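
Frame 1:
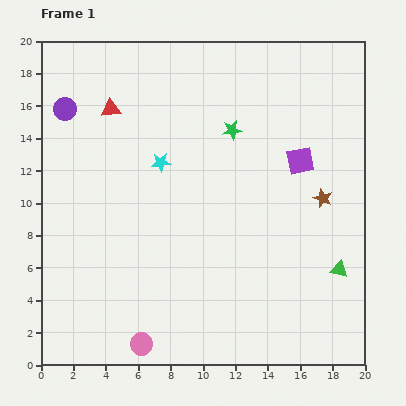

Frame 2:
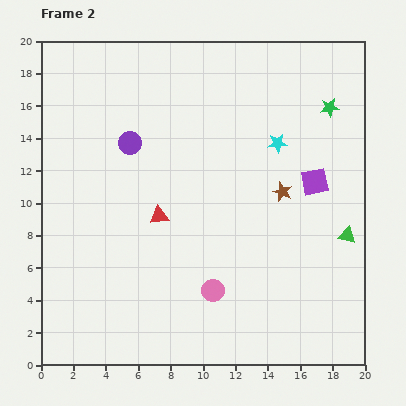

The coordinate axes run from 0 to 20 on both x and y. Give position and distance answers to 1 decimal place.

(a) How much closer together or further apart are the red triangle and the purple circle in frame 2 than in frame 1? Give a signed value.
+2.0

Distance in frame 1: 2.8. Distance in frame 2: 4.8.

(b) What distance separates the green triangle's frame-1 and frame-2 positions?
2.2

The green triangle moved from (18.4, 5.9) to (18.9, 8.0), a distance of √(0.5² + 2.1²) ≈ 2.2.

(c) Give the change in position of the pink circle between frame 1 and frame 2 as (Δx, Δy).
(4.4, 3.3)

The pink circle was at (6.2, 1.3) in frame 1 and (10.6, 4.6) in frame 2.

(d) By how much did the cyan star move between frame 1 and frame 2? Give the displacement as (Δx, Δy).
(7.2, 1.2)

The cyan star was at (7.4, 12.5) in frame 1 and (14.6, 13.7) in frame 2.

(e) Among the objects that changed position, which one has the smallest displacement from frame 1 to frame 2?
the purple square

(moved 1.6)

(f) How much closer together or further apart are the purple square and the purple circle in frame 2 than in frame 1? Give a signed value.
-3.2

Distance in frame 1: 14.8. Distance in frame 2: 11.6.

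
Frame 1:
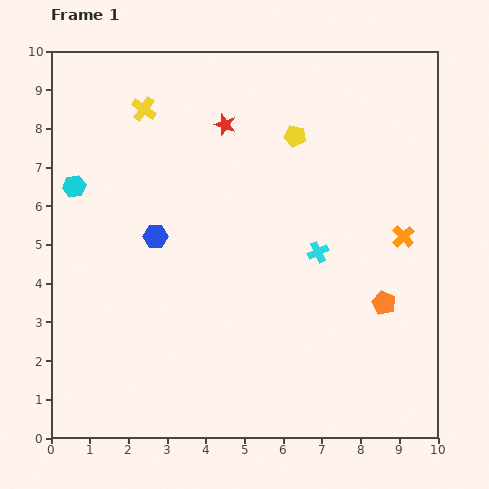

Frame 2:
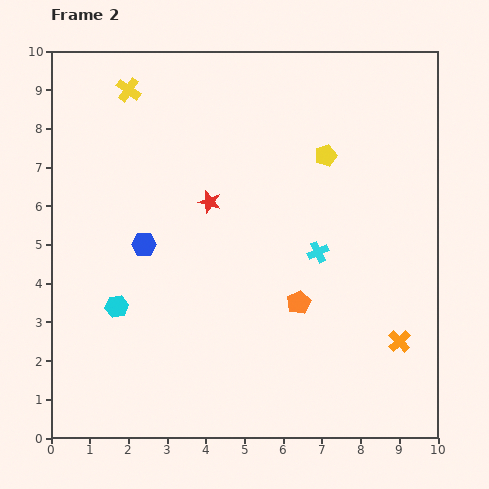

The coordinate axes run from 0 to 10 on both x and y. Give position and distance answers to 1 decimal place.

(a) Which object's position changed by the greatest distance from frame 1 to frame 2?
the cyan hexagon

(moved 3.3; next 2.7)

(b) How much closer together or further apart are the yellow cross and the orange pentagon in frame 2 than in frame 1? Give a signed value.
-1.0

Distance in frame 1: 8.0. Distance in frame 2: 7.0.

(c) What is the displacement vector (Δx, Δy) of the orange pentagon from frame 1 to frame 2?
(-2.2, 0.0)

The orange pentagon was at (8.6, 3.5) in frame 1 and (6.4, 3.5) in frame 2.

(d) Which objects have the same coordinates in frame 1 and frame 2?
the cyan cross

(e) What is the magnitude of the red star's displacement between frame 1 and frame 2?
2.0

The red star moved from (4.5, 8.1) to (4.1, 6.1), a distance of √(0.4² + 2.0²) ≈ 2.0.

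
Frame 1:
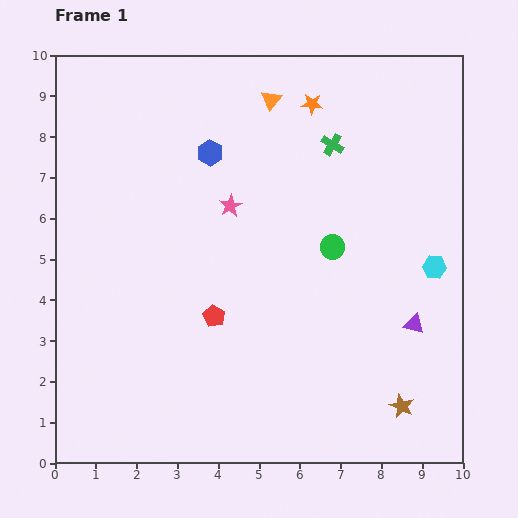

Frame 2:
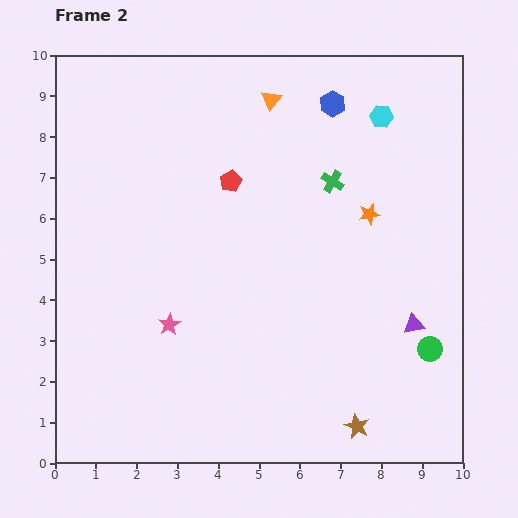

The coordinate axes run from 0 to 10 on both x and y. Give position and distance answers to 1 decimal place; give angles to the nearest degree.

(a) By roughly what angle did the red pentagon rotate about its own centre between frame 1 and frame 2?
16° clockwise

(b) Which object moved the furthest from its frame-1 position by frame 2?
the cyan hexagon

(moved 3.9; next 3.5)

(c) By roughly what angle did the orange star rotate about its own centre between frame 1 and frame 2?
15° counter-clockwise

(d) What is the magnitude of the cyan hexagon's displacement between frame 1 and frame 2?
3.9

The cyan hexagon moved from (9.3, 4.8) to (8.0, 8.5), a distance of √(1.3² + 3.7²) ≈ 3.9.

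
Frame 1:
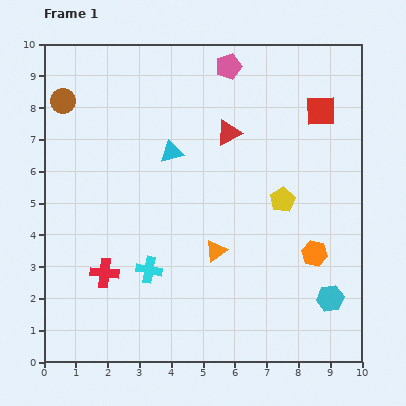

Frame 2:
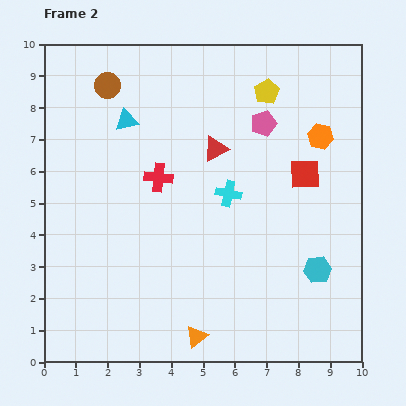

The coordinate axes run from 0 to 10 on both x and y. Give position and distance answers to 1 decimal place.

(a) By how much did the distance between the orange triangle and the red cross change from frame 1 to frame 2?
+1.5

Distance in frame 1: 3.6. Distance in frame 2: 5.1.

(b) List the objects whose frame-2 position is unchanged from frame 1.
none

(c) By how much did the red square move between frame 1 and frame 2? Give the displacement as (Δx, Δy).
(-0.5, -2.0)

The red square was at (8.7, 7.9) in frame 1 and (8.2, 5.9) in frame 2.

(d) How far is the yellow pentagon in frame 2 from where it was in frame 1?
3.4

The yellow pentagon moved from (7.5, 5.1) to (7.0, 8.5), a distance of √(0.5² + 3.4²) ≈ 3.4.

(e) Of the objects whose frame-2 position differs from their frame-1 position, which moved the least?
the red triangle

(moved 0.6)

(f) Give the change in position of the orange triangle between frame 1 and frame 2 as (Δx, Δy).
(-0.6, -2.7)

The orange triangle was at (5.4, 3.5) in frame 1 and (4.8, 0.8) in frame 2.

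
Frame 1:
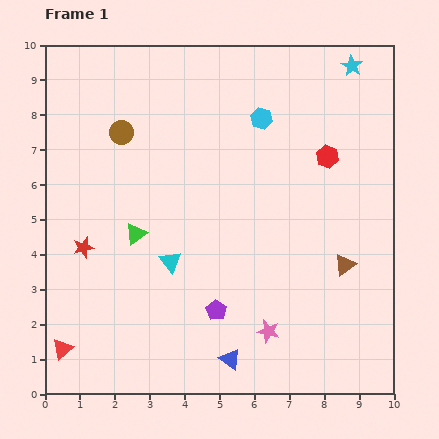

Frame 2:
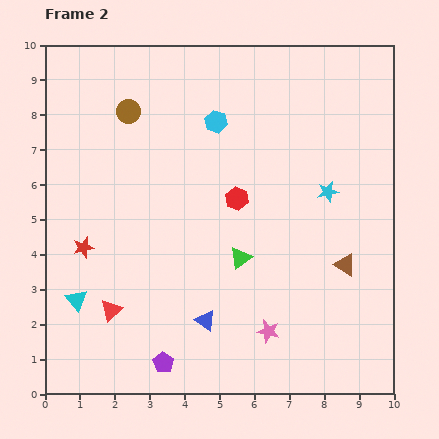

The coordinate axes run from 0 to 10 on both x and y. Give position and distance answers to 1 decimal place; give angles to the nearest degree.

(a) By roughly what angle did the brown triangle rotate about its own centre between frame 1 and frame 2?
52° counter-clockwise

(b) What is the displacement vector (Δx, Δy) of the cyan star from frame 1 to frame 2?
(-0.7, -3.6)

The cyan star was at (8.8, 9.4) in frame 1 and (8.1, 5.8) in frame 2.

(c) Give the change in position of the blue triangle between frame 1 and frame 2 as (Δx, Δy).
(-0.7, 1.1)

The blue triangle was at (5.3, 1.0) in frame 1 and (4.6, 2.1) in frame 2.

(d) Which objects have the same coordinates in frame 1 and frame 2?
the red star, the pink star, the brown triangle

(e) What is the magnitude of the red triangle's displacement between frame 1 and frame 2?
1.8

The red triangle moved from (0.5, 1.3) to (1.9, 2.4), a distance of √(1.4² + 1.1²) ≈ 1.8.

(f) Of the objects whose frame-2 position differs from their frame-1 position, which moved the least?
the brown circle

(moved 0.6)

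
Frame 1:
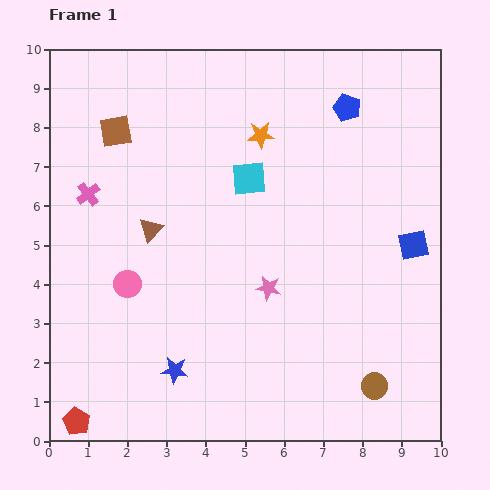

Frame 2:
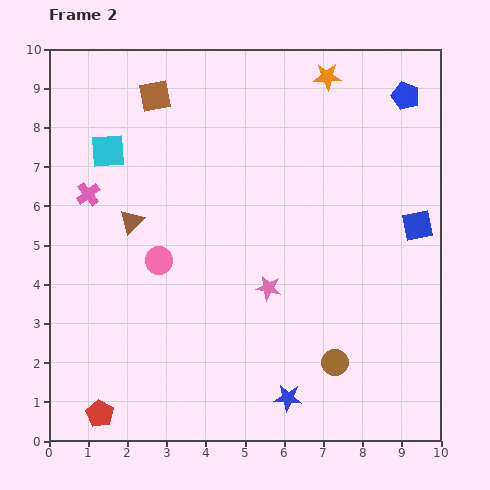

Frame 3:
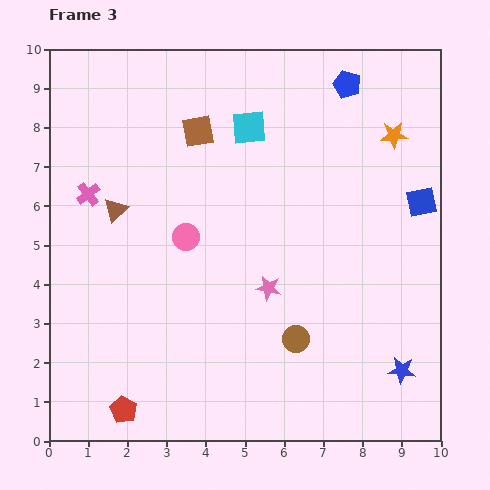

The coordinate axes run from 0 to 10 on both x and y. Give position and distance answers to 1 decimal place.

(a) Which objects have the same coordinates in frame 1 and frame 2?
the pink star, the pink cross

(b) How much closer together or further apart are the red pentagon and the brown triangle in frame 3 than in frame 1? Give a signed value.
-0.2

Distance in frame 1: 5.3. Distance in frame 3: 5.1.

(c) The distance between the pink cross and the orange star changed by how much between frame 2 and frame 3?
+1.1

Distance in frame 2: 6.8. Distance in frame 3: 7.9.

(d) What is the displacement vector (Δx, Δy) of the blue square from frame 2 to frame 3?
(0.1, 0.6)

The blue square was at (9.4, 5.5) in frame 2 and (9.5, 6.1) in frame 3.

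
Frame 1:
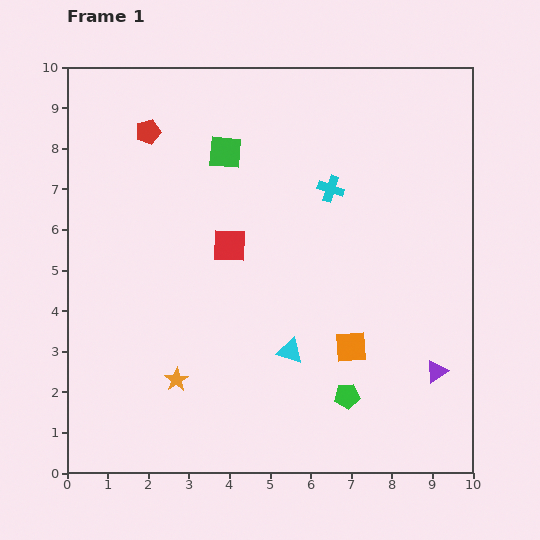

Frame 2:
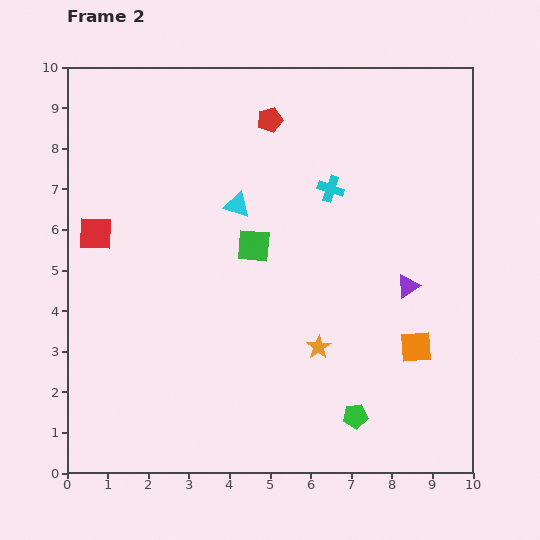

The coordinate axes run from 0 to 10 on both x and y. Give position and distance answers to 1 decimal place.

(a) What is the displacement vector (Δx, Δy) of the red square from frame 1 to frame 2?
(-3.3, 0.3)

The red square was at (4.0, 5.6) in frame 1 and (0.7, 5.9) in frame 2.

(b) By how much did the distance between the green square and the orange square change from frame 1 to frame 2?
-1.0

Distance in frame 1: 5.7. Distance in frame 2: 4.7.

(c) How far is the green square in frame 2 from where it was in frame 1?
2.4

The green square moved from (3.9, 7.9) to (4.6, 5.6), a distance of √(0.7² + 2.3²) ≈ 2.4.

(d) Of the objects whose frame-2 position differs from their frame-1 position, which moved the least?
the green pentagon

(moved 0.5)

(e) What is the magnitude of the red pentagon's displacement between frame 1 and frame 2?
3.0

The red pentagon moved from (2.0, 8.4) to (5.0, 8.7), a distance of √(3.0² + 0.3²) ≈ 3.0.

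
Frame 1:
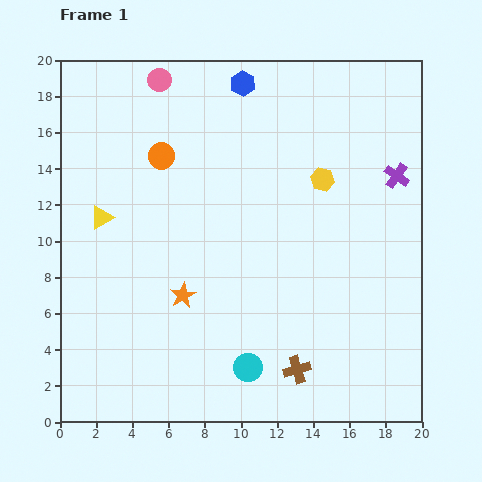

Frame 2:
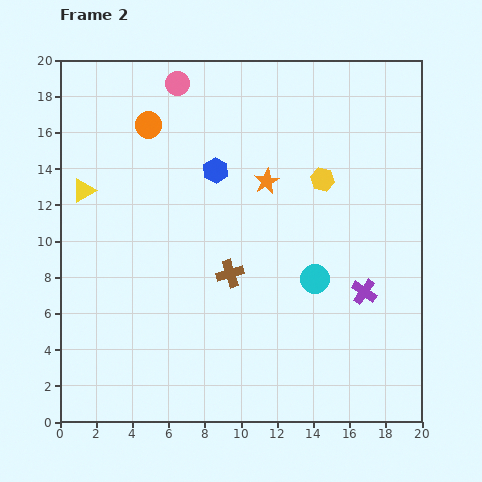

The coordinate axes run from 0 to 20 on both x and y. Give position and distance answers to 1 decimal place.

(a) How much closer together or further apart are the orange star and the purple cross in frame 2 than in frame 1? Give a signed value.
-5.4

Distance in frame 1: 13.5. Distance in frame 2: 8.1.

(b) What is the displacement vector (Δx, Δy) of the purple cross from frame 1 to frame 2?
(-1.8, -6.4)

The purple cross was at (18.6, 13.6) in frame 1 and (16.8, 7.2) in frame 2.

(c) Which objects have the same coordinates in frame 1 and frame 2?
the yellow hexagon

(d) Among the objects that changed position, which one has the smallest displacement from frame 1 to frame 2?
the pink circle

(moved 1.0)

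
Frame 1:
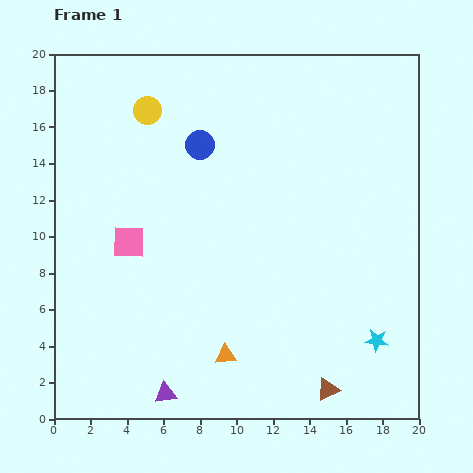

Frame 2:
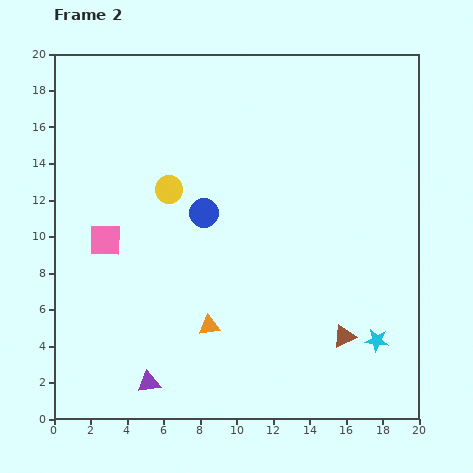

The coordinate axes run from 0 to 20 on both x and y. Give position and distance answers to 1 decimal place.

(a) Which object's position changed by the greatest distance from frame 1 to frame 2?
the yellow circle

(moved 4.5; next 3.7)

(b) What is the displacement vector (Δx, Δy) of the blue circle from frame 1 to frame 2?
(0.2, -3.7)

The blue circle was at (8.0, 15.0) in frame 1 and (8.2, 11.3) in frame 2.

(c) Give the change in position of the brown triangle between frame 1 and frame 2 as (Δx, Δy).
(0.9, 2.9)

The brown triangle was at (15.0, 1.6) in frame 1 and (15.9, 4.5) in frame 2.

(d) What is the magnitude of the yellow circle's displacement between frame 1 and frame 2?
4.5

The yellow circle moved from (5.1, 16.9) to (6.3, 12.6), a distance of √(1.2² + 4.3²) ≈ 4.5.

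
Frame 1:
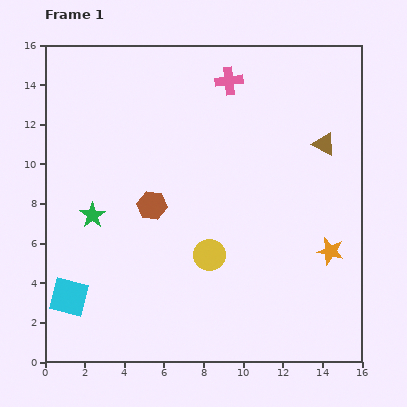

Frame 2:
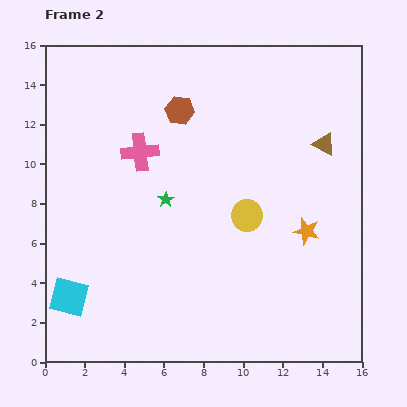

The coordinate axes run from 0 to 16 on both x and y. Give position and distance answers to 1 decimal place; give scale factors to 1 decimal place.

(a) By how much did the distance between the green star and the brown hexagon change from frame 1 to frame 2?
+1.6

Distance in frame 1: 3.0. Distance in frame 2: 4.6.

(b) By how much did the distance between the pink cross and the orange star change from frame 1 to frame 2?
-0.7

Distance in frame 1: 10.0. Distance in frame 2: 9.3.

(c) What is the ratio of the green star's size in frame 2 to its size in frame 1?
0.6×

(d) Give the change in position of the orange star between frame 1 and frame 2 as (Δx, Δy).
(-1.2, 1.0)

The orange star was at (14.4, 5.6) in frame 1 and (13.2, 6.6) in frame 2.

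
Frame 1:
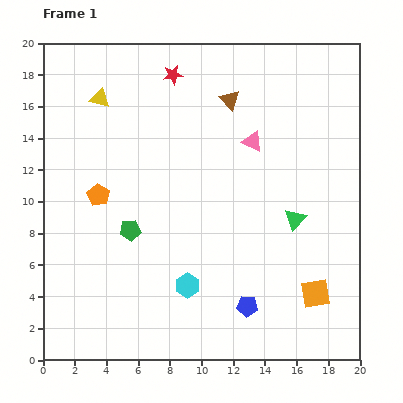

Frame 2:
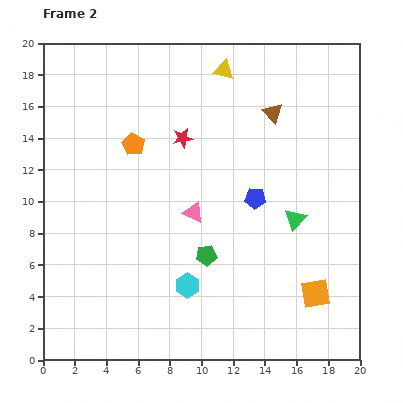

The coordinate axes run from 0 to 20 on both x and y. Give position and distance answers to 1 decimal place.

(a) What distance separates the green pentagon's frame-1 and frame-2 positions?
5.1

The green pentagon moved from (5.5, 8.2) to (10.3, 6.6), a distance of √(4.8² + 1.6²) ≈ 5.1.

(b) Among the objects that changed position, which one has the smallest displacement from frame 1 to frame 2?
the brown triangle

(moved 2.8)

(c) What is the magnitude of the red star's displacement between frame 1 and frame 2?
4.0

The red star moved from (8.2, 18.0) to (8.8, 14.0), a distance of √(0.6² + 4.0²) ≈ 4.0.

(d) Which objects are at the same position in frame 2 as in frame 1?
the cyan hexagon, the green triangle, the orange square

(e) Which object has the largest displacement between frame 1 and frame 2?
the yellow triangle

(moved 8.0; next 6.8)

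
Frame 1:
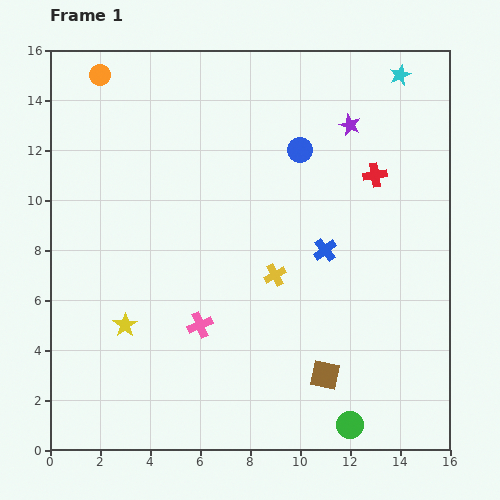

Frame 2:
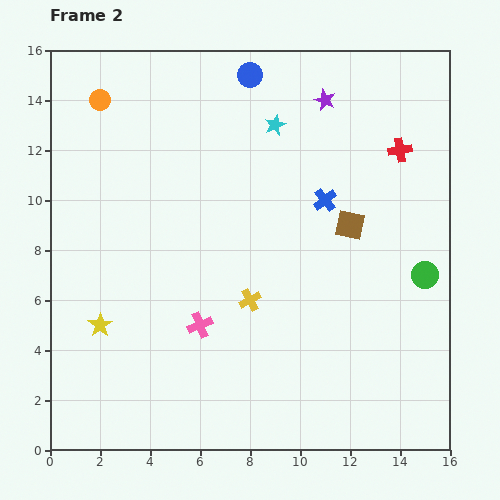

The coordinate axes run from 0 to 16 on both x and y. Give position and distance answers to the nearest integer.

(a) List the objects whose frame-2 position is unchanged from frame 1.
the pink cross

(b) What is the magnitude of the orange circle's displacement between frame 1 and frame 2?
1

The orange circle moved from (2, 15) to (2, 14), a distance of √(0² + 1²) ≈ 1.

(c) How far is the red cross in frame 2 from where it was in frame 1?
1

The red cross moved from (13, 11) to (14, 12), a distance of √(1² + 1²) ≈ 1.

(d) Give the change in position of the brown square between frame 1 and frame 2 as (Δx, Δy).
(1, 6)

The brown square was at (11, 3) in frame 1 and (12, 9) in frame 2.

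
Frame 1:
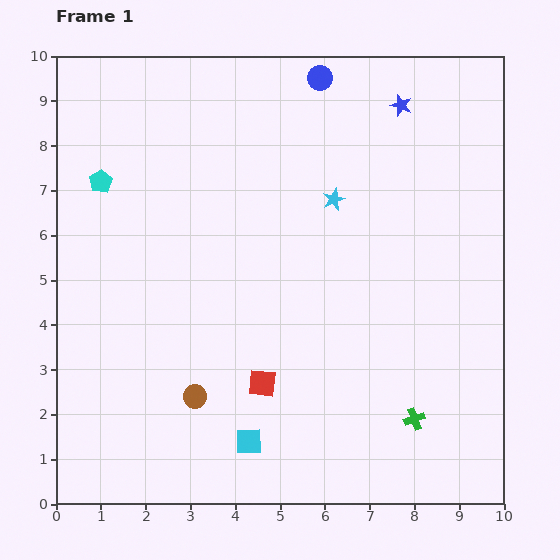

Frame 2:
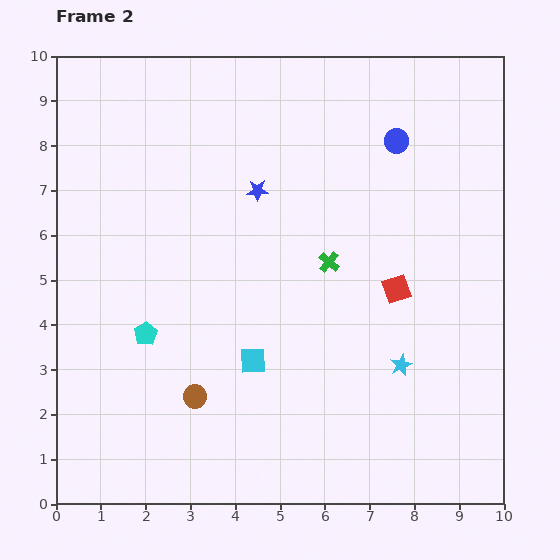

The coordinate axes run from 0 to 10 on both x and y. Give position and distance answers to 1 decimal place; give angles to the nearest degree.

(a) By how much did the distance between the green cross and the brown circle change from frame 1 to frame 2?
-0.7

Distance in frame 1: 4.9. Distance in frame 2: 4.2.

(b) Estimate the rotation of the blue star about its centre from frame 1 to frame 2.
19° counter-clockwise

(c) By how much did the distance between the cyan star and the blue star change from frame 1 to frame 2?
+2.4

Distance in frame 1: 2.6. Distance in frame 2: 5.0.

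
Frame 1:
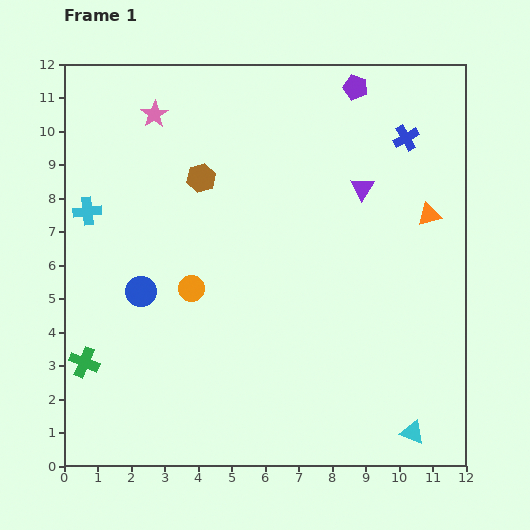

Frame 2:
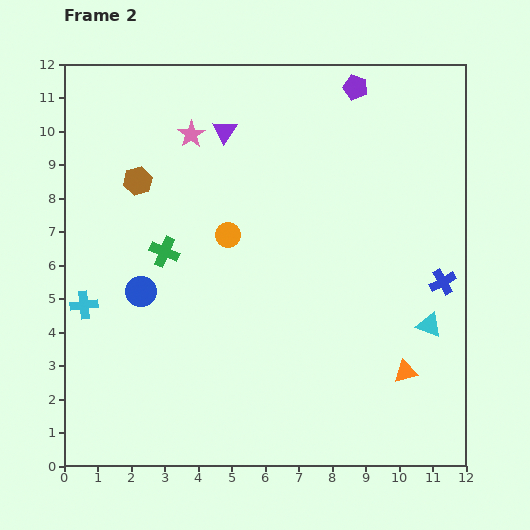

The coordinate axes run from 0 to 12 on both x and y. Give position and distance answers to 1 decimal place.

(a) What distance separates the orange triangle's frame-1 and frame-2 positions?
4.8

The orange triangle moved from (10.9, 7.5) to (10.2, 2.8), a distance of √(0.7² + 4.7²) ≈ 4.8.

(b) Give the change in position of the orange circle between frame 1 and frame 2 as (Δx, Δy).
(1.1, 1.6)

The orange circle was at (3.8, 5.3) in frame 1 and (4.9, 6.9) in frame 2.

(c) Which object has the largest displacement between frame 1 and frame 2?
the orange triangle

(moved 4.8; next 4.4)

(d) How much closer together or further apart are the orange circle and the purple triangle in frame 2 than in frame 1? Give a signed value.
-2.8

Distance in frame 1: 5.9. Distance in frame 2: 3.1.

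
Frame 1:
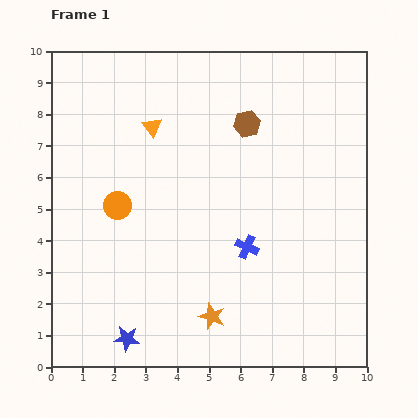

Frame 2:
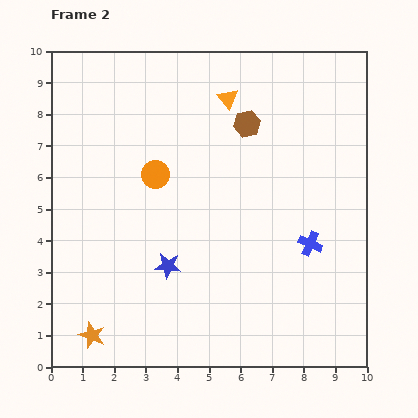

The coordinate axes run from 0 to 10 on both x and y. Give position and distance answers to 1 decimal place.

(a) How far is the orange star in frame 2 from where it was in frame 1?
3.8

The orange star moved from (5.1, 1.6) to (1.3, 1.0), a distance of √(3.8² + 0.6²) ≈ 3.8.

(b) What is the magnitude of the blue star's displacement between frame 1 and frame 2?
2.6

The blue star moved from (2.4, 0.9) to (3.7, 3.2), a distance of √(1.3² + 2.3²) ≈ 2.6.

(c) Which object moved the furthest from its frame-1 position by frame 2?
the orange star

(moved 3.8; next 2.6)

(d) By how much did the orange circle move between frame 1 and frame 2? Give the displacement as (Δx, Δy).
(1.2, 1.0)

The orange circle was at (2.1, 5.1) in frame 1 and (3.3, 6.1) in frame 2.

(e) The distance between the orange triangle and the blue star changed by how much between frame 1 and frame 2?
-1.1

Distance in frame 1: 6.7. Distance in frame 2: 5.6.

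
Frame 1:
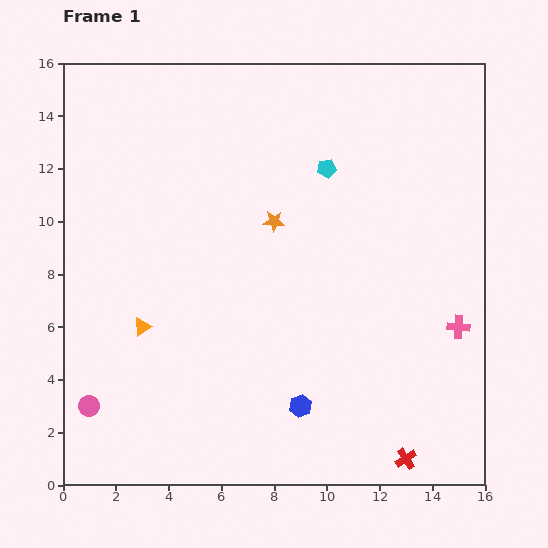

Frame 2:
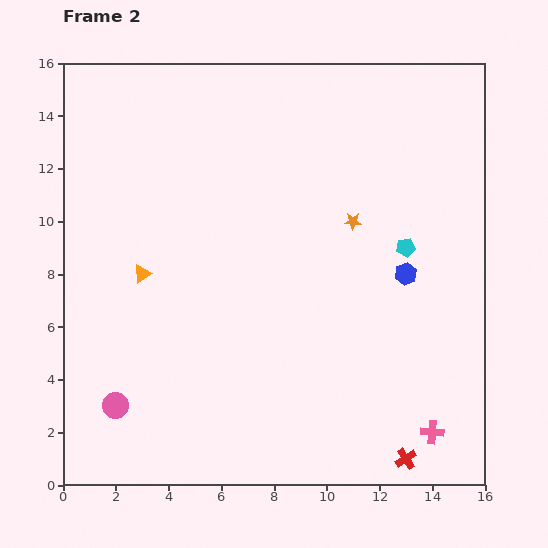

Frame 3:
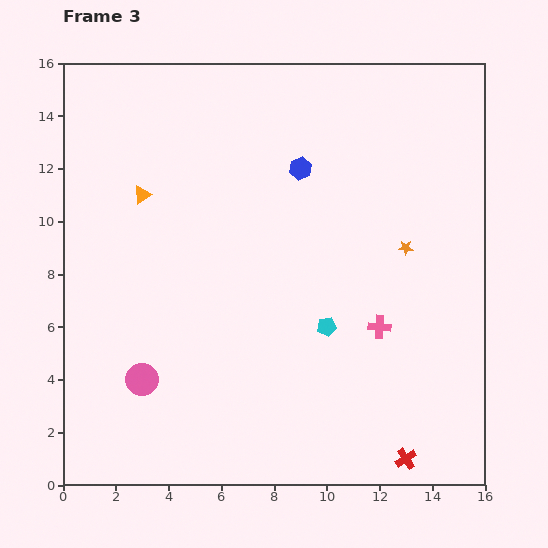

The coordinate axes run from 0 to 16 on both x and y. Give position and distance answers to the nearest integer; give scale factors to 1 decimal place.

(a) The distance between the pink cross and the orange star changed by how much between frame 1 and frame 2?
+1

Distance in frame 1: 8. Distance in frame 2: 9.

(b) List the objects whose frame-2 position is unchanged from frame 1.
the red cross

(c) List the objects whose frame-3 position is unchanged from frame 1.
the red cross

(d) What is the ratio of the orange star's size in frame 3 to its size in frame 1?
0.7×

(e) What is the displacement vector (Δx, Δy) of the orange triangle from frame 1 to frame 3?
(0, 5)

The orange triangle was at (3, 6) in frame 1 and (3, 11) in frame 3.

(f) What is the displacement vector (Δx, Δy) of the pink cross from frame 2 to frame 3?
(-2, 4)

The pink cross was at (14, 2) in frame 2 and (12, 6) in frame 3.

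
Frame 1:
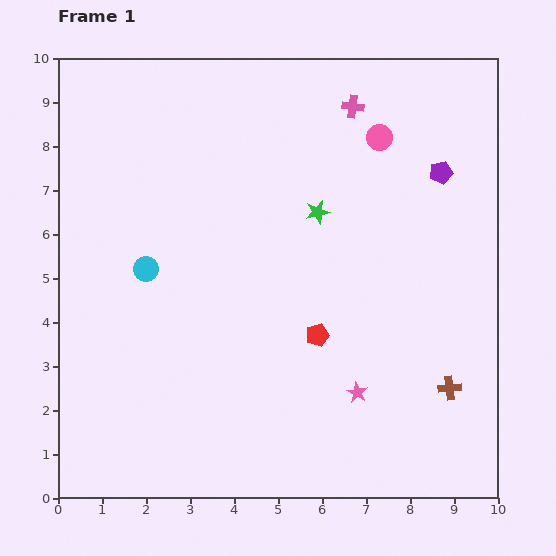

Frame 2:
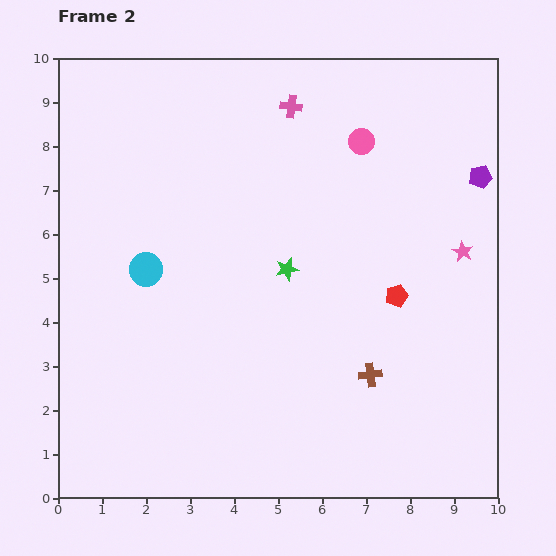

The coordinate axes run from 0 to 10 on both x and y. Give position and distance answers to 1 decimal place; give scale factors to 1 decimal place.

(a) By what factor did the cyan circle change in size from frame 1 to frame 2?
1.4×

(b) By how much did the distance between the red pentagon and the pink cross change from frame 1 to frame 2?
-0.4

Distance in frame 1: 5.3. Distance in frame 2: 4.9.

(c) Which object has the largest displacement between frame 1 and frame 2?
the pink star

(moved 4.0; next 2.0)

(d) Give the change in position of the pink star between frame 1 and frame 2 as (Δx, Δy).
(2.4, 3.2)

The pink star was at (6.8, 2.4) in frame 1 and (9.2, 5.6) in frame 2.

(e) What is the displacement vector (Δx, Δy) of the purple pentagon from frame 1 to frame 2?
(0.9, -0.1)

The purple pentagon was at (8.7, 7.4) in frame 1 and (9.6, 7.3) in frame 2.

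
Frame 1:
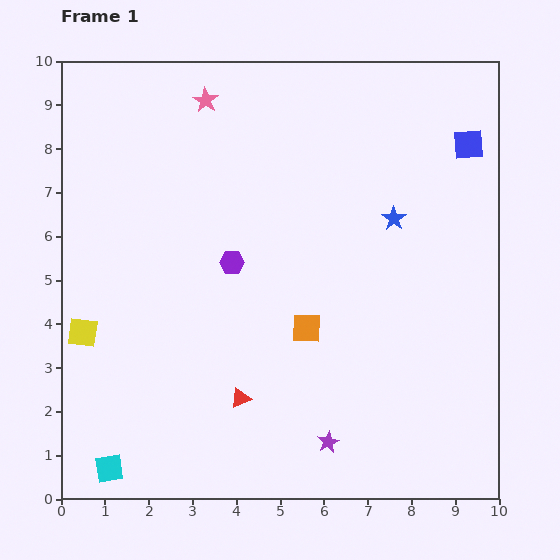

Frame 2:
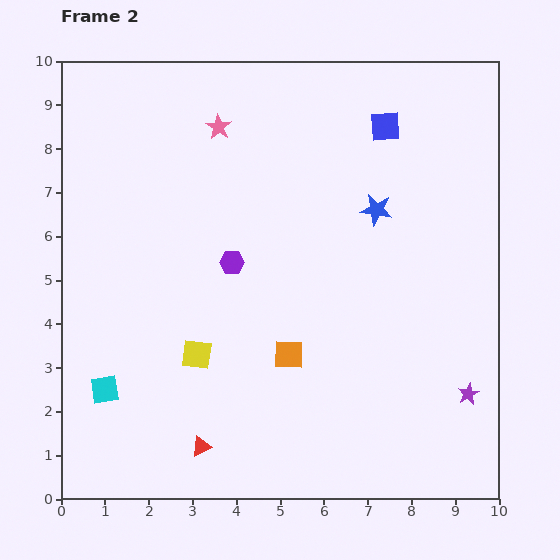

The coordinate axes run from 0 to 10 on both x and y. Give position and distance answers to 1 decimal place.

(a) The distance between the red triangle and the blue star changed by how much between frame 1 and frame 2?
+1.3

Distance in frame 1: 5.4. Distance in frame 2: 6.7.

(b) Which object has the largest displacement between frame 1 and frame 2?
the purple star

(moved 3.4; next 2.6)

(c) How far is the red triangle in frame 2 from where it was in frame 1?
1.4

The red triangle moved from (4.1, 2.3) to (3.2, 1.2), a distance of √(0.9² + 1.1²) ≈ 1.4.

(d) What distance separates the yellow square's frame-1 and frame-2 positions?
2.6

The yellow square moved from (0.5, 3.8) to (3.1, 3.3), a distance of √(2.6² + 0.5²) ≈ 2.6.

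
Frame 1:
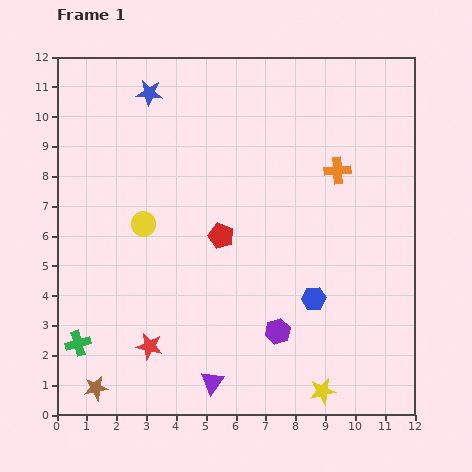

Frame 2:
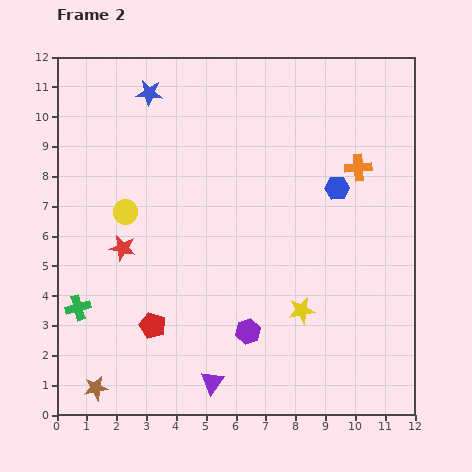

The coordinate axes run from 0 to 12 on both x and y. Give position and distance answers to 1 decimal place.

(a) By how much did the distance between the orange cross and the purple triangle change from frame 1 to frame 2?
+0.5

Distance in frame 1: 8.2. Distance in frame 2: 8.7.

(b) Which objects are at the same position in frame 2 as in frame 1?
the purple triangle, the blue star, the brown star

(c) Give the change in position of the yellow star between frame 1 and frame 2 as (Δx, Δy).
(-0.7, 2.7)

The yellow star was at (8.9, 0.8) in frame 1 and (8.2, 3.5) in frame 2.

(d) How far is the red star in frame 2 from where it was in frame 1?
3.4

The red star moved from (3.1, 2.3) to (2.2, 5.6), a distance of √(0.9² + 3.3²) ≈ 3.4.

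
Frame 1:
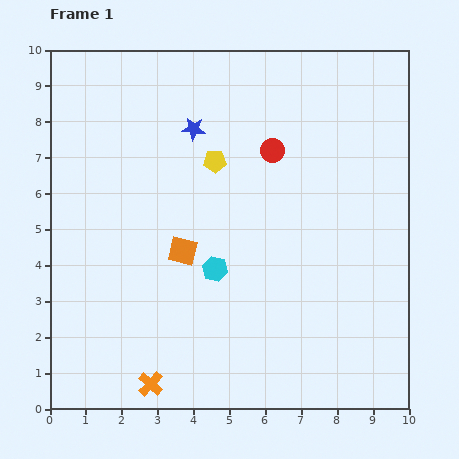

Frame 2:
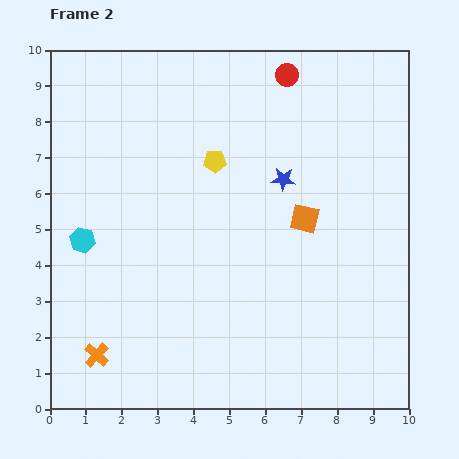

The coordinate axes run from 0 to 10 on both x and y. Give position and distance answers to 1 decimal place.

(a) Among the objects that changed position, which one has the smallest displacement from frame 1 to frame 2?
the orange cross

(moved 1.7)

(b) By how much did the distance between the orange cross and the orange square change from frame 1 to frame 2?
+3.1

Distance in frame 1: 3.8. Distance in frame 2: 6.9.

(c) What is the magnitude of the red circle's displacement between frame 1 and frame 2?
2.1

The red circle moved from (6.2, 7.2) to (6.6, 9.3), a distance of √(0.4² + 2.1²) ≈ 2.1.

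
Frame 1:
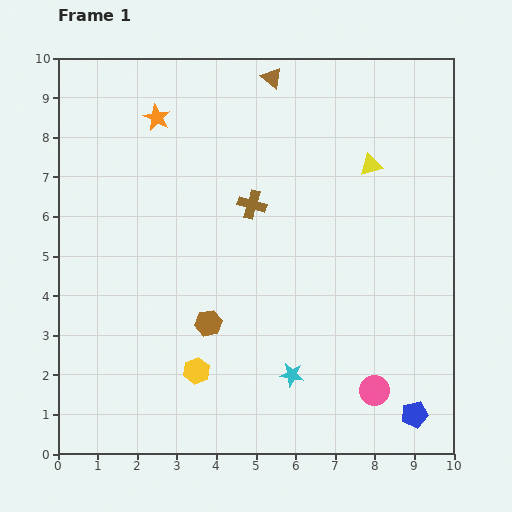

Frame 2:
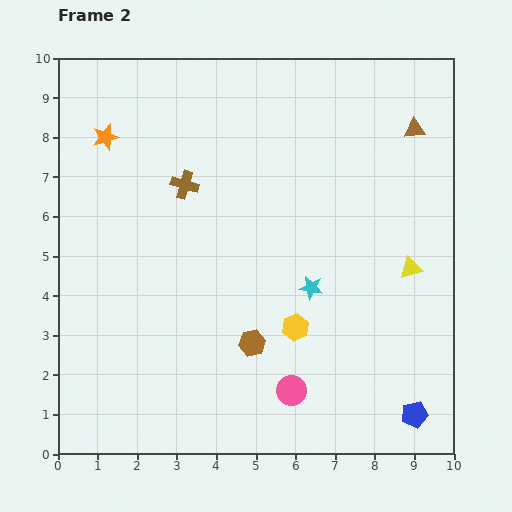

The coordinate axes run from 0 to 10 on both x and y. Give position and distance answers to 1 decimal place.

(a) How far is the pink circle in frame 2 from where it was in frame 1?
2.1

The pink circle moved from (8.0, 1.6) to (5.9, 1.6), a distance of √(2.1² + 0.0²) ≈ 2.1.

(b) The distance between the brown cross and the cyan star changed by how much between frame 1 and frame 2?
-0.3

Distance in frame 1: 4.4. Distance in frame 2: 4.1.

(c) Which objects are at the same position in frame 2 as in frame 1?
the blue pentagon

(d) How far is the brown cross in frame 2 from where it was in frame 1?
1.8

The brown cross moved from (4.9, 6.3) to (3.2, 6.8), a distance of √(1.7² + 0.5²) ≈ 1.8.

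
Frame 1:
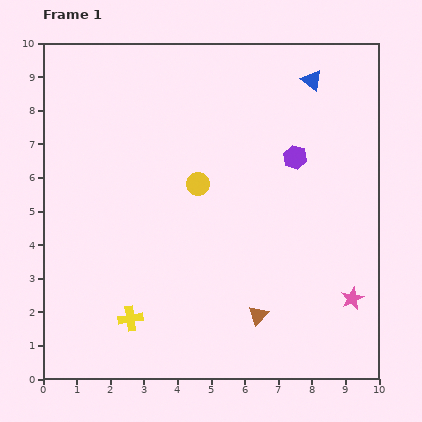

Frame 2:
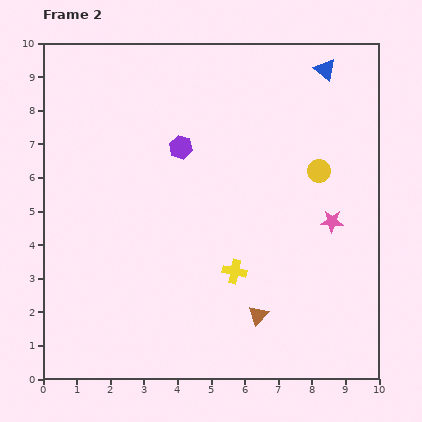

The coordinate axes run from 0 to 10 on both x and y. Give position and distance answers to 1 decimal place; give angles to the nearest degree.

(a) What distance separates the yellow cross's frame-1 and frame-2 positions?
3.4

The yellow cross moved from (2.6, 1.8) to (5.7, 3.2), a distance of √(3.1² + 1.4²) ≈ 3.4.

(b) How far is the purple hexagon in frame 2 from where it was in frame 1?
3.4

The purple hexagon moved from (7.5, 6.6) to (4.1, 6.9), a distance of √(3.4² + 0.3²) ≈ 3.4.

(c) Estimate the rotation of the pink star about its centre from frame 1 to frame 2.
29° clockwise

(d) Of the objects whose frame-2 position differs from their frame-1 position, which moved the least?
the blue triangle

(moved 0.5)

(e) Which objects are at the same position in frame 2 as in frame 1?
the brown triangle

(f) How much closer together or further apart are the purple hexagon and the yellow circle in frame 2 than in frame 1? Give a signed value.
+1.2

Distance in frame 1: 3.0. Distance in frame 2: 4.2.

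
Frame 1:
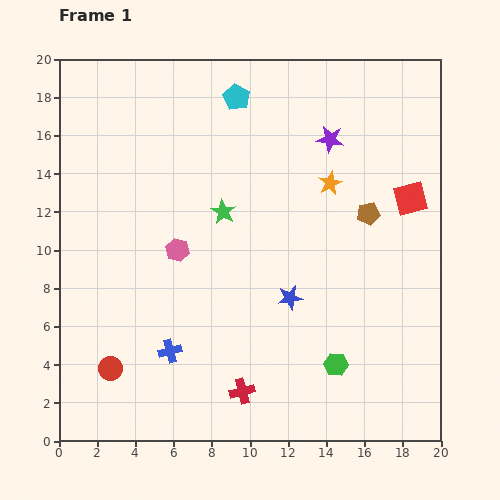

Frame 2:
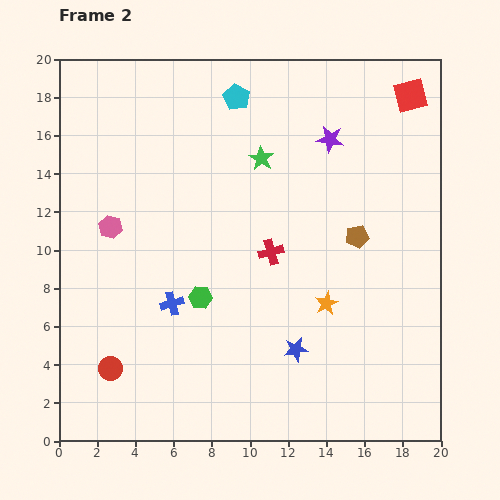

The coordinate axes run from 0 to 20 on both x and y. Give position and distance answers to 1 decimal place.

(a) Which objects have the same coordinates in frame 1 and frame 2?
the purple star, the cyan pentagon, the red circle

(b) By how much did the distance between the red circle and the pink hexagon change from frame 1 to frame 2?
+0.3

Distance in frame 1: 7.1. Distance in frame 2: 7.4.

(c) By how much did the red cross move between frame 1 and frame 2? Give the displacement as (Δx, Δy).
(1.5, 7.3)

The red cross was at (9.6, 2.6) in frame 1 and (11.1, 9.9) in frame 2.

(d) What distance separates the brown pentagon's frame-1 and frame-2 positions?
1.3

The brown pentagon moved from (16.2, 11.9) to (15.6, 10.7), a distance of √(0.6² + 1.2²) ≈ 1.3.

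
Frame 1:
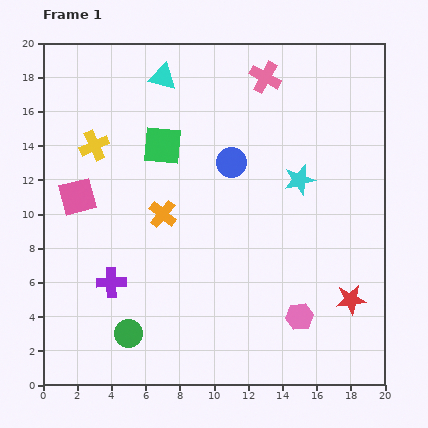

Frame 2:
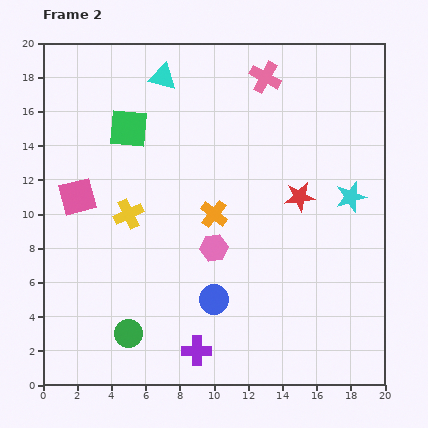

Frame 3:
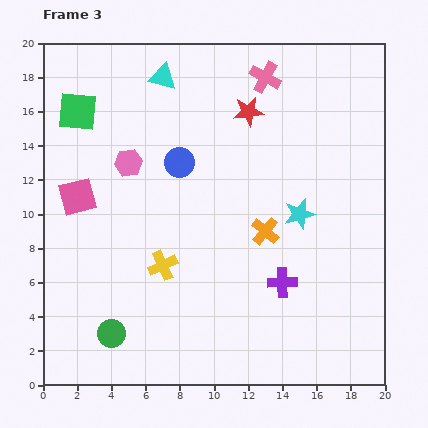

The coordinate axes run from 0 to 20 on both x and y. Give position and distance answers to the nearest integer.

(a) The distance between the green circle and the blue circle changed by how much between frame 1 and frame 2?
-7

Distance in frame 1: 12. Distance in frame 2: 5.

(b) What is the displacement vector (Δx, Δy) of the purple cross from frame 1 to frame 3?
(10, 0)

The purple cross was at (4, 6) in frame 1 and (14, 6) in frame 3.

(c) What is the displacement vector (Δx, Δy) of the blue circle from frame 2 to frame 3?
(-2, 8)

The blue circle was at (10, 5) in frame 2 and (8, 13) in frame 3.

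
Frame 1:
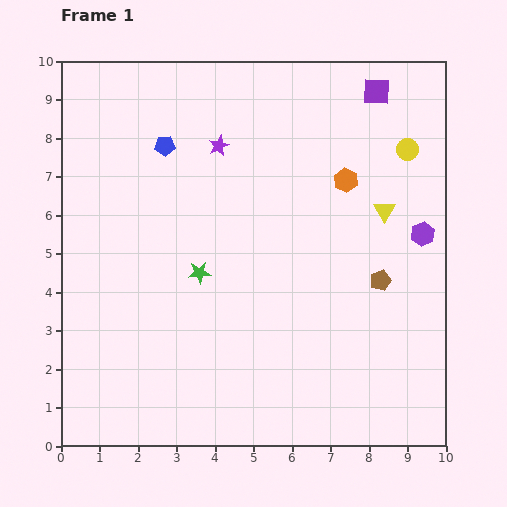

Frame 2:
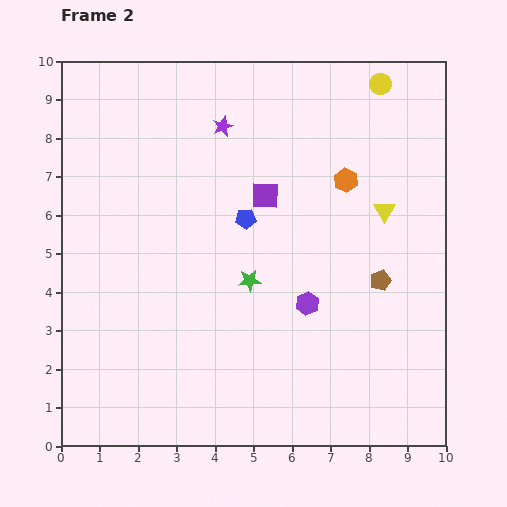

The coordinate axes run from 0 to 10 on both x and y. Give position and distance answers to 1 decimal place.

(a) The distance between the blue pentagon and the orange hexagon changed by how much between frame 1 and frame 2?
-2.0

Distance in frame 1: 4.8. Distance in frame 2: 2.8.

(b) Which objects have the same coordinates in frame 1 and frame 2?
the yellow triangle, the orange hexagon, the brown pentagon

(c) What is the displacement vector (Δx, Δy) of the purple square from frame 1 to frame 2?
(-2.9, -2.7)

The purple square was at (8.2, 9.2) in frame 1 and (5.3, 6.5) in frame 2.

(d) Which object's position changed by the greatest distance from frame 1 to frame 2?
the purple square

(moved 4.0; next 3.5)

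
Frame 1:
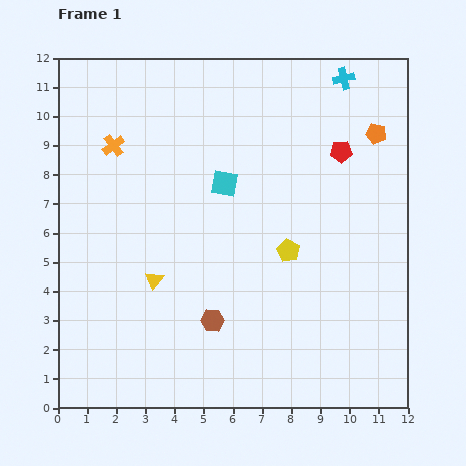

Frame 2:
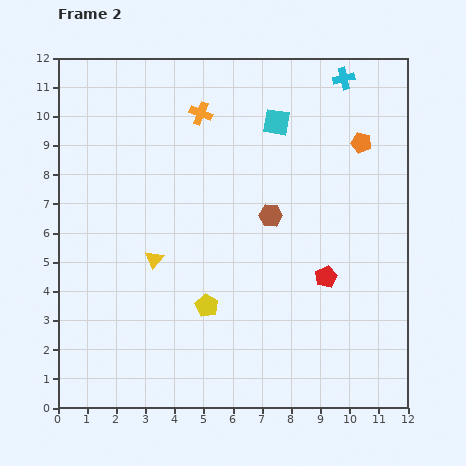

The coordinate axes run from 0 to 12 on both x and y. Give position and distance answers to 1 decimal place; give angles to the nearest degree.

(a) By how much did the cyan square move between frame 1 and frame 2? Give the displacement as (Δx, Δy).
(1.8, 2.1)

The cyan square was at (5.7, 7.7) in frame 1 and (7.5, 9.8) in frame 2.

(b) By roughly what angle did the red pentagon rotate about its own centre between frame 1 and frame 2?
22° counter-clockwise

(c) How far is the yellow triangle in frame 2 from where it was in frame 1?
0.7

The yellow triangle moved from (3.3, 4.4) to (3.3, 5.1), a distance of √(0.0² + 0.7²) ≈ 0.7.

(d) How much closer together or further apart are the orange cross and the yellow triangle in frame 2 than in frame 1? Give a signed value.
+0.4

Distance in frame 1: 4.8. Distance in frame 2: 5.2.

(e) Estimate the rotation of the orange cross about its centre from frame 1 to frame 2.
31° counter-clockwise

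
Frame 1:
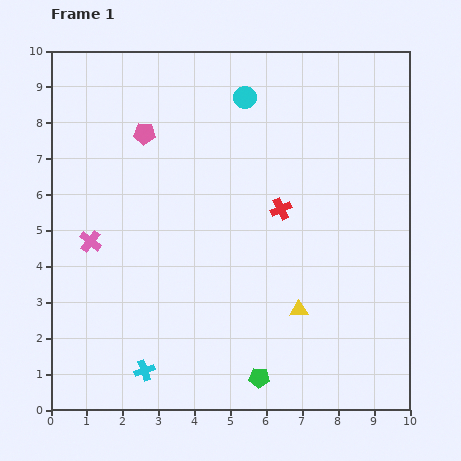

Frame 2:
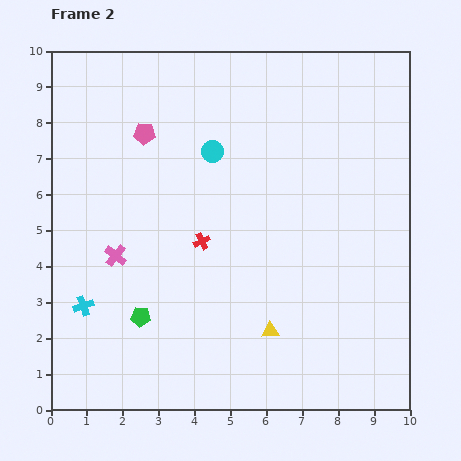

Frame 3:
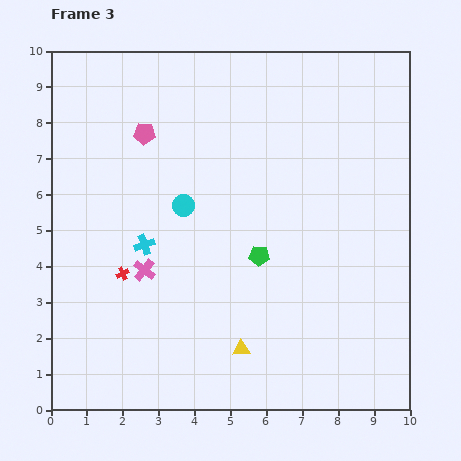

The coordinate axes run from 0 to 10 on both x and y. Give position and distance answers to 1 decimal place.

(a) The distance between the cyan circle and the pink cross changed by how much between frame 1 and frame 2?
-1.9

Distance in frame 1: 5.9. Distance in frame 2: 4.0.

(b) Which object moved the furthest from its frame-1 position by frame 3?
the red cross

(moved 4.8; next 3.5)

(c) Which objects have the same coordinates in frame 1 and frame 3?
the pink pentagon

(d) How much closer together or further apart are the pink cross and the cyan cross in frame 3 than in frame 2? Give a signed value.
-1.0

Distance in frame 2: 1.7. Distance in frame 3: 0.7.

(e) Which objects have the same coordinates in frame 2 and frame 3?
the pink pentagon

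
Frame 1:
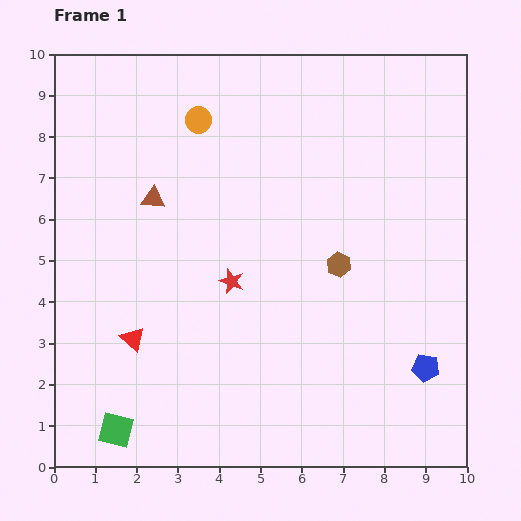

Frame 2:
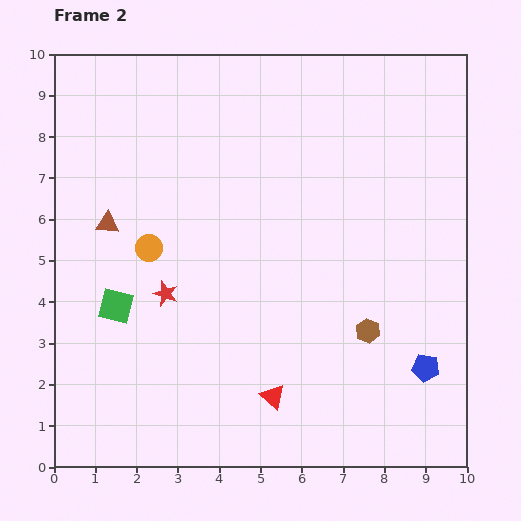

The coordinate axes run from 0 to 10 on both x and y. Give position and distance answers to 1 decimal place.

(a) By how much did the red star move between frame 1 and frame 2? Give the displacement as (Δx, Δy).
(-1.6, -0.3)

The red star was at (4.3, 4.5) in frame 1 and (2.7, 4.2) in frame 2.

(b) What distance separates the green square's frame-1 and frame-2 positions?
3.0

The green square moved from (1.5, 0.9) to (1.5, 3.9), a distance of √(0.0² + 3.0²) ≈ 3.0.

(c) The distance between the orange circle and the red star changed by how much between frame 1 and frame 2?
-2.8

Distance in frame 1: 4.0. Distance in frame 2: 1.2.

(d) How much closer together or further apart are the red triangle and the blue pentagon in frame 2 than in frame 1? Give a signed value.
-3.3

Distance in frame 1: 7.1. Distance in frame 2: 3.8.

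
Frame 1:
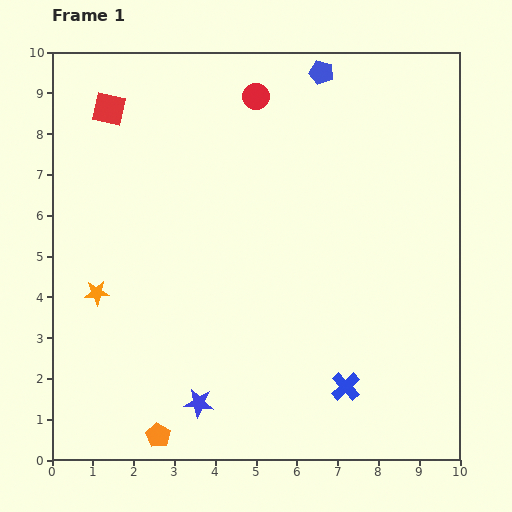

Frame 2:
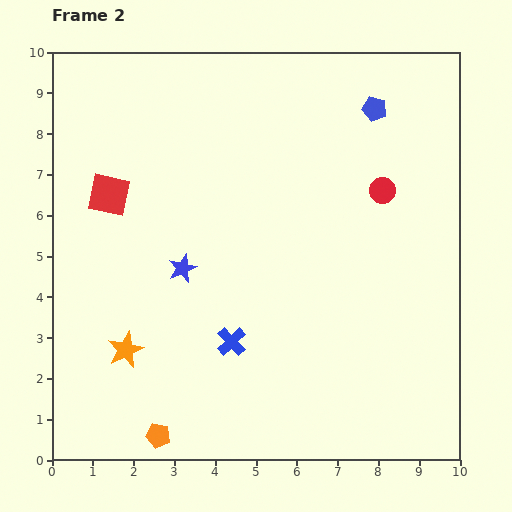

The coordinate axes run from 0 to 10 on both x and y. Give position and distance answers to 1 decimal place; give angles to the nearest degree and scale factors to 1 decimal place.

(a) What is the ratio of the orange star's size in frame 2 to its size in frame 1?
1.4×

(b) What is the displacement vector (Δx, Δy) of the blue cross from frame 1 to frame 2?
(-2.8, 1.1)

The blue cross was at (7.2, 1.8) in frame 1 and (4.4, 2.9) in frame 2.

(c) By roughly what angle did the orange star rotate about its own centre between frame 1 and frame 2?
21° counter-clockwise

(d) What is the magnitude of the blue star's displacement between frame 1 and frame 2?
3.3

The blue star moved from (3.6, 1.4) to (3.2, 4.7), a distance of √(0.4² + 3.3²) ≈ 3.3.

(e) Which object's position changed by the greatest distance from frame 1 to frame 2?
the red circle

(moved 3.9; next 3.3)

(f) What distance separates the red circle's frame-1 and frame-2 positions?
3.9

The red circle moved from (5.0, 8.9) to (8.1, 6.6), a distance of √(3.1² + 2.3²) ≈ 3.9.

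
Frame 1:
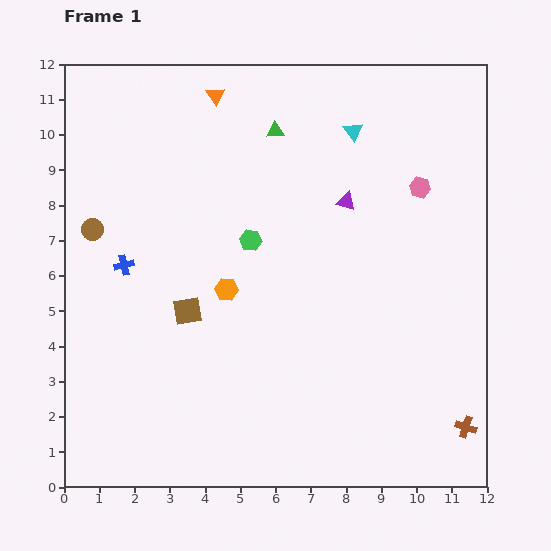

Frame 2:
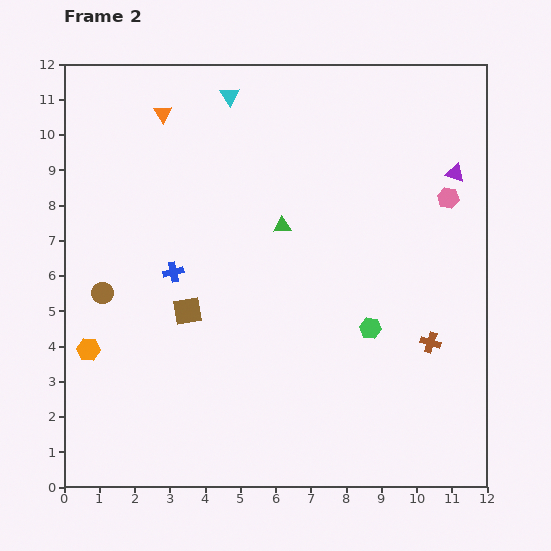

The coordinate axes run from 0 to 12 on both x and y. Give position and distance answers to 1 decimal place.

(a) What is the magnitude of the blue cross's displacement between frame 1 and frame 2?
1.4

The blue cross moved from (1.7, 6.3) to (3.1, 6.1), a distance of √(1.4² + 0.2²) ≈ 1.4.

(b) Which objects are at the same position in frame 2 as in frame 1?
the brown square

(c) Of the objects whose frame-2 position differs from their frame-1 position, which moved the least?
the pink hexagon

(moved 0.9)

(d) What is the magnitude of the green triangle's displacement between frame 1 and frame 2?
2.7

The green triangle moved from (6.0, 10.1) to (6.2, 7.4), a distance of √(0.2² + 2.7²) ≈ 2.7.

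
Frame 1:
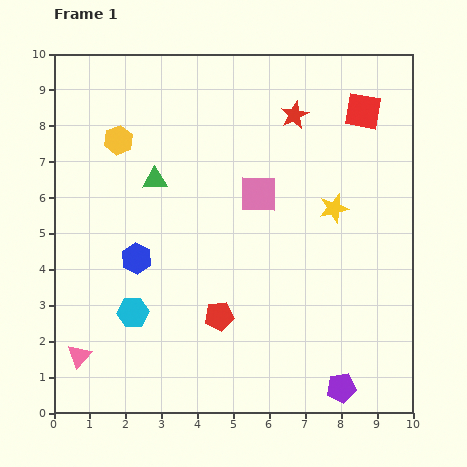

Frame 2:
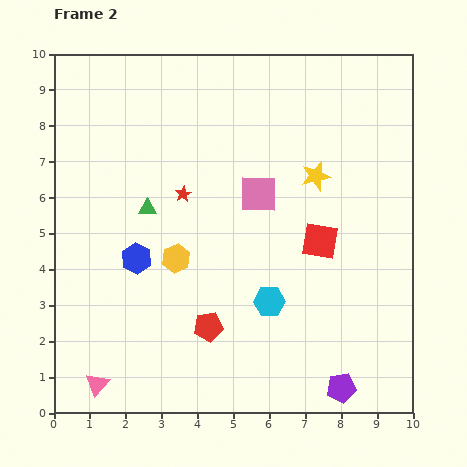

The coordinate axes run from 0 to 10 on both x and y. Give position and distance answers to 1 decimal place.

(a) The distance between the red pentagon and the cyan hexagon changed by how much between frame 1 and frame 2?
-0.6

Distance in frame 1: 2.4. Distance in frame 2: 1.8.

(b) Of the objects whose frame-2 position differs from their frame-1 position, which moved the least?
the red pentagon

(moved 0.4)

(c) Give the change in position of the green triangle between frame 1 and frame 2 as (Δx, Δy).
(-0.2, -0.8)

The green triangle was at (2.8, 6.5) in frame 1 and (2.6, 5.7) in frame 2.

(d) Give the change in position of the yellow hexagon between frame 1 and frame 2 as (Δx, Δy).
(1.6, -3.3)

The yellow hexagon was at (1.8, 7.6) in frame 1 and (3.4, 4.3) in frame 2.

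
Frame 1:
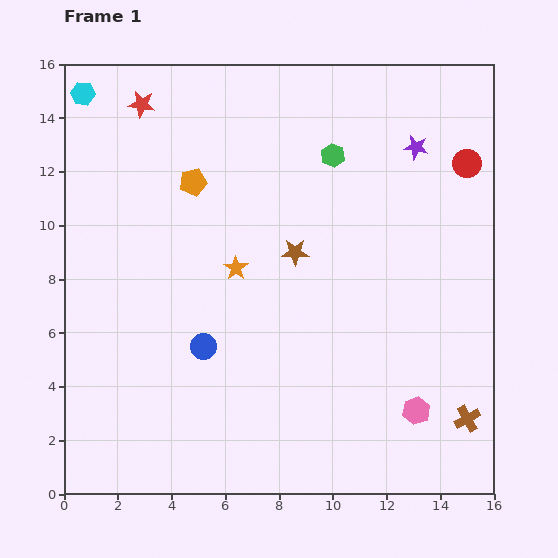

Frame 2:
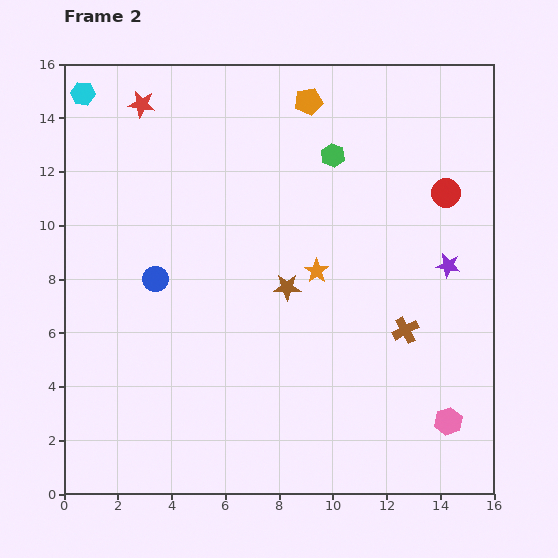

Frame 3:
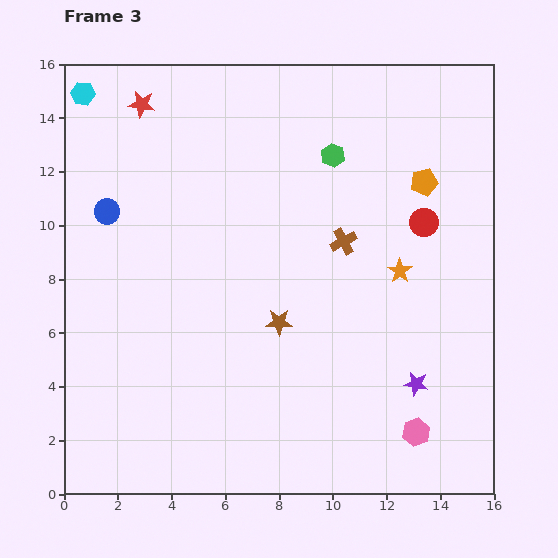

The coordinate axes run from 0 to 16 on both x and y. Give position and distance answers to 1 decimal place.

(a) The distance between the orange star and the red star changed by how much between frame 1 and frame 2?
+2.0

Distance in frame 1: 7.0. Distance in frame 2: 9.0.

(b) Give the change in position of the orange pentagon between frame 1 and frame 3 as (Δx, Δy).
(8.6, 0.0)

The orange pentagon was at (4.8, 11.6) in frame 1 and (13.4, 11.6) in frame 3.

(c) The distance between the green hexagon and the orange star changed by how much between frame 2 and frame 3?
+0.7

Distance in frame 2: 4.3. Distance in frame 3: 5.0.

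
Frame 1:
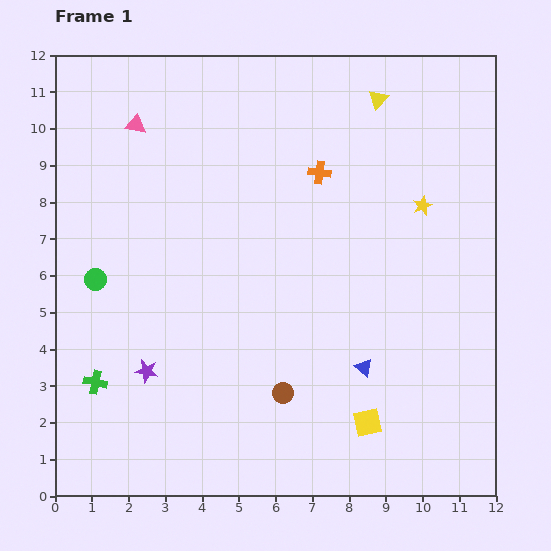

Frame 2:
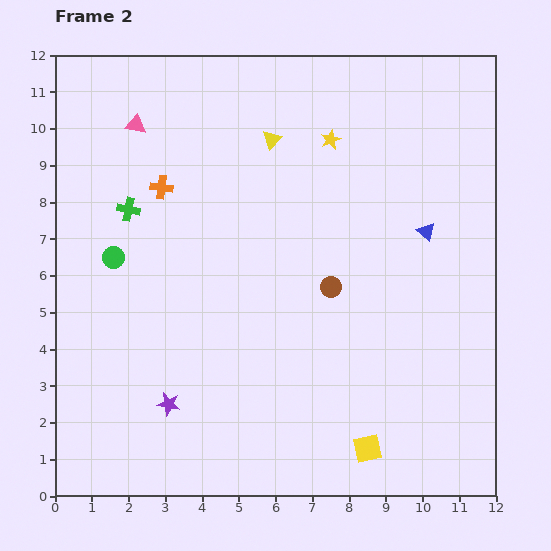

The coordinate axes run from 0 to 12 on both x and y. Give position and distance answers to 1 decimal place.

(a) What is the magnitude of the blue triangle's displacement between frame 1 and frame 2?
4.1

The blue triangle moved from (8.4, 3.5) to (10.1, 7.2), a distance of √(1.7² + 3.7²) ≈ 4.1.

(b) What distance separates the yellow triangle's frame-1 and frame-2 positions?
3.1

The yellow triangle moved from (8.8, 10.8) to (5.9, 9.7), a distance of √(2.9² + 1.1²) ≈ 3.1.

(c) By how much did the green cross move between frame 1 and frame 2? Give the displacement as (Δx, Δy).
(0.9, 4.7)

The green cross was at (1.1, 3.1) in frame 1 and (2.0, 7.8) in frame 2.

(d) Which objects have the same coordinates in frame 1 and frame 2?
the pink triangle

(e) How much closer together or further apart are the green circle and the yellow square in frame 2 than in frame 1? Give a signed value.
+0.2

Distance in frame 1: 8.4. Distance in frame 2: 8.6.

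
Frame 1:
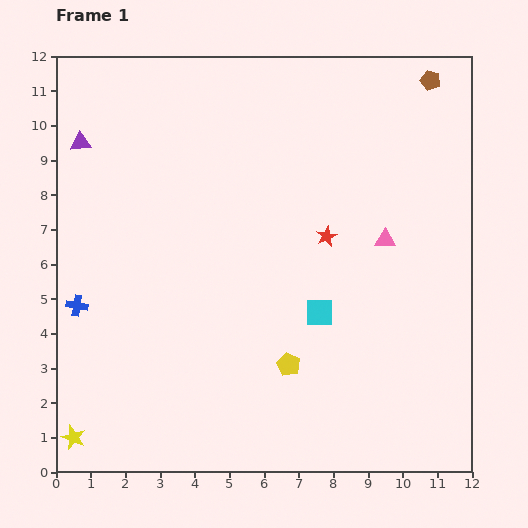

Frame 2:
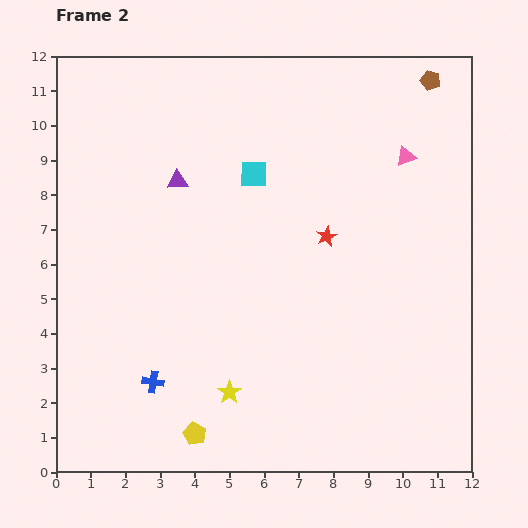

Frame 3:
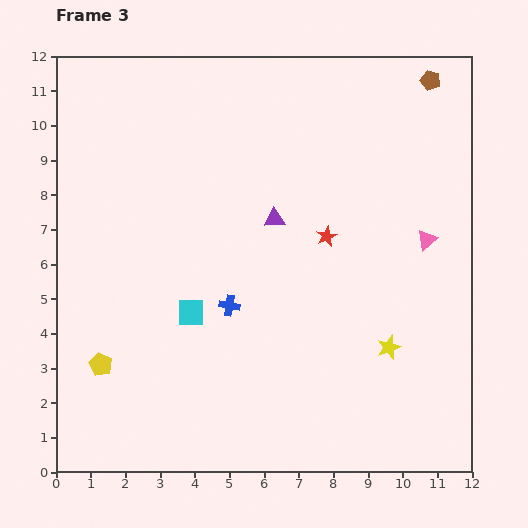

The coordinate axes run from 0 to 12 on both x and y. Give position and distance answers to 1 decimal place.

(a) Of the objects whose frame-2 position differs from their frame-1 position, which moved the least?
the pink triangle

(moved 2.5)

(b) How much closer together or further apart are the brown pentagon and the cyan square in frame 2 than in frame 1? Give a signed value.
-1.6

Distance in frame 1: 7.4. Distance in frame 2: 5.8.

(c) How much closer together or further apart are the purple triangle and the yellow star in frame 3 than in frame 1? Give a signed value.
-3.5

Distance in frame 1: 8.5. Distance in frame 3: 5.0.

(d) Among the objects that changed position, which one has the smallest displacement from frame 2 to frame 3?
the pink triangle

(moved 2.5)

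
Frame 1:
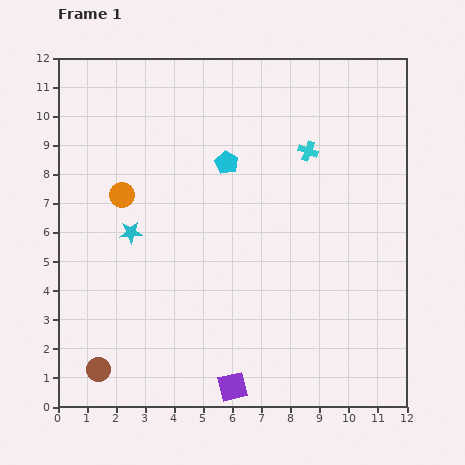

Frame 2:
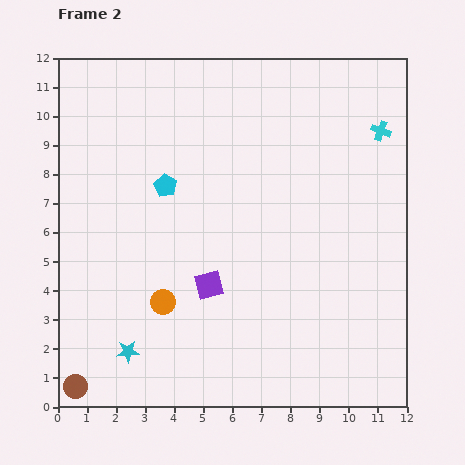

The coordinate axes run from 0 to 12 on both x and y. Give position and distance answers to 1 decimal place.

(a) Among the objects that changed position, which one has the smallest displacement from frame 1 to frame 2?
the brown circle

(moved 1.0)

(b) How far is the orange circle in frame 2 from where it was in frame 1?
4.0

The orange circle moved from (2.2, 7.3) to (3.6, 3.6), a distance of √(1.4² + 3.7²) ≈ 4.0.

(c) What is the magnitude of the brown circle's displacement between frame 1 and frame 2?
1.0

The brown circle moved from (1.4, 1.3) to (0.6, 0.7), a distance of √(0.8² + 0.6²) ≈ 1.0.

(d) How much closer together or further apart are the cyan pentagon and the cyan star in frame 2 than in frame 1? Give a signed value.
+1.7

Distance in frame 1: 4.1. Distance in frame 2: 5.8.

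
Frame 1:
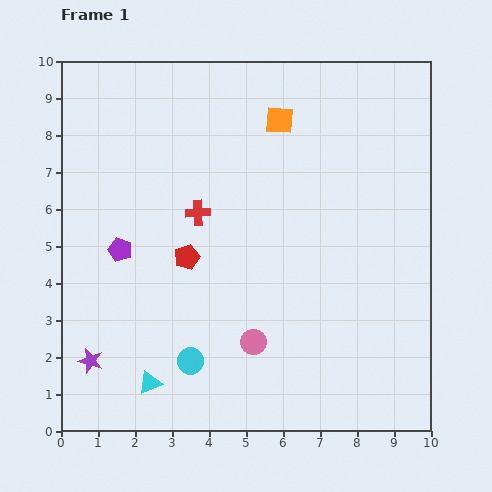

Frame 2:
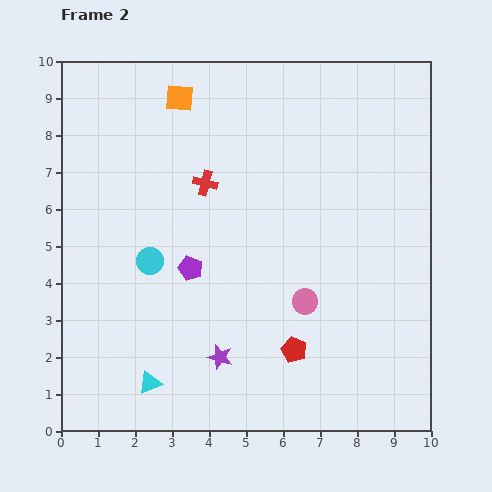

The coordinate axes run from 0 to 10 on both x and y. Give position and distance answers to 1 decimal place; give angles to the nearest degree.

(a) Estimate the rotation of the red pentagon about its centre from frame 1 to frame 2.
28° counter-clockwise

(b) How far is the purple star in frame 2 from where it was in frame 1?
3.5

The purple star moved from (0.8, 1.9) to (4.3, 2.0), a distance of √(3.5² + 0.1²) ≈ 3.5.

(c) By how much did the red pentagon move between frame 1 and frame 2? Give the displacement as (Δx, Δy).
(2.9, -2.5)

The red pentagon was at (3.4, 4.7) in frame 1 and (6.3, 2.2) in frame 2.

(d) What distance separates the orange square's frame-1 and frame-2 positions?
2.8

The orange square moved from (5.9, 8.4) to (3.2, 9.0), a distance of √(2.7² + 0.6²) ≈ 2.8.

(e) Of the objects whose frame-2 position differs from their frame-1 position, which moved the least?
the red cross

(moved 0.8)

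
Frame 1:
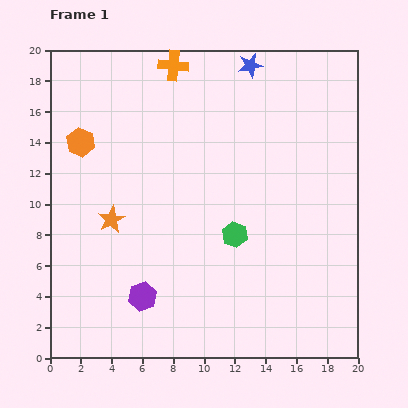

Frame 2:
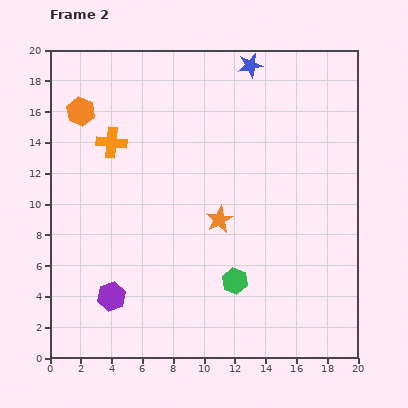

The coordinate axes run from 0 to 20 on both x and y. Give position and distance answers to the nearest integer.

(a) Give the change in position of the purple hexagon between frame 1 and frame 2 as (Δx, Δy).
(-2, 0)

The purple hexagon was at (6, 4) in frame 1 and (4, 4) in frame 2.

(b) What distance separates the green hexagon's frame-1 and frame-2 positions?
3

The green hexagon moved from (12, 8) to (12, 5), a distance of √(0² + 3²) ≈ 3.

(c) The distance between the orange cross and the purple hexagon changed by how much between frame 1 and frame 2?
-5

Distance in frame 1: 15. Distance in frame 2: 10.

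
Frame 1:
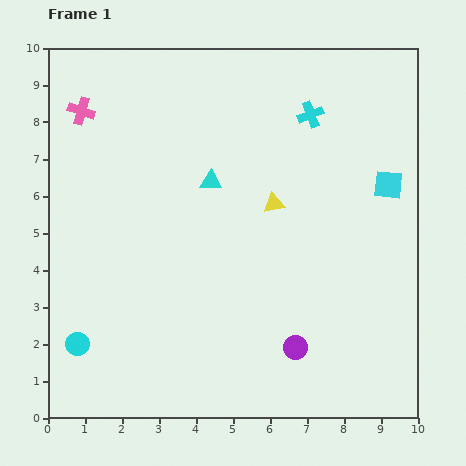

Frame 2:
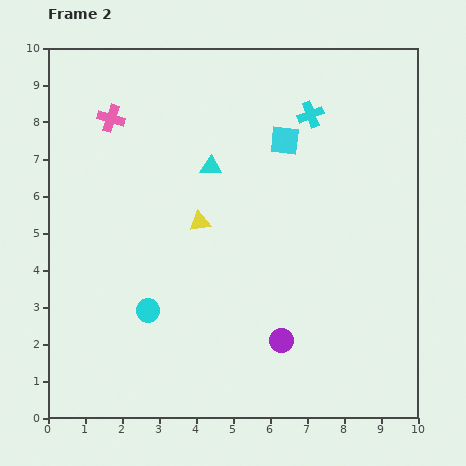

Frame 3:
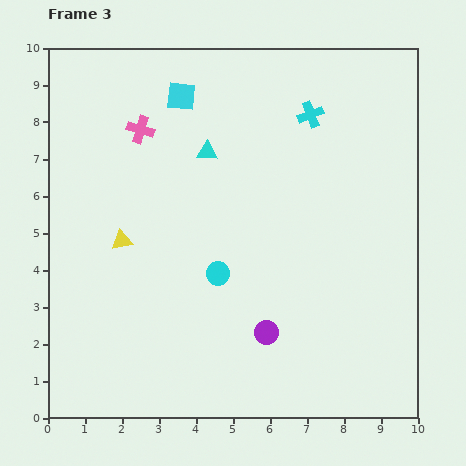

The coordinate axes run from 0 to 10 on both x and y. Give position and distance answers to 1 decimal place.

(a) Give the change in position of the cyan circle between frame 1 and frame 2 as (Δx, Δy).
(1.9, 0.9)

The cyan circle was at (0.8, 2.0) in frame 1 and (2.7, 2.9) in frame 2.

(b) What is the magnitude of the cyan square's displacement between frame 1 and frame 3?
6.1

The cyan square moved from (9.2, 6.3) to (3.6, 8.7), a distance of √(5.6² + 2.4²) ≈ 6.1.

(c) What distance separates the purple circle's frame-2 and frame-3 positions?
0.4

The purple circle moved from (6.3, 2.1) to (5.9, 2.3), a distance of √(0.4² + 0.2²) ≈ 0.4.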